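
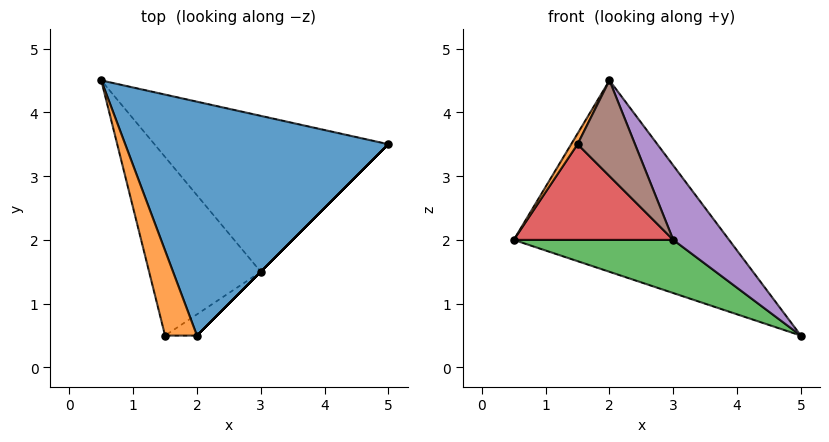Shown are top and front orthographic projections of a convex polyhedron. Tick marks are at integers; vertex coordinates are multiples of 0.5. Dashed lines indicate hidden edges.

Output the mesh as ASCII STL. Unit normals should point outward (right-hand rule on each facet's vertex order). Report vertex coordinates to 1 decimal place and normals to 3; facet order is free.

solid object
 facet normal 0.370 0.588 0.719
  outer loop
   vertex 2.0 0.5 4.5
   vertex 5.0 3.5 0.5
   vertex 0.5 4.5 2.0
  endloop
 endfacet
 facet normal -0.893 -0.056 0.447
  outer loop
   vertex 2.0 0.5 4.5
   vertex 0.5 4.5 2.0
   vertex 1.5 0.5 3.5
  endloop
 endfacet
 facet normal -0.361 -0.301 -0.883
  outer loop
   vertex 3.0 1.5 2.0
   vertex 0.5 4.5 2.0
   vertex 5.0 3.5 0.5
  endloop
 endfacet
 facet normal -0.493 -0.411 -0.767
  outer loop
   vertex 3.0 1.5 2.0
   vertex 1.5 0.5 3.5
   vertex 0.5 4.5 2.0
  endloop
 endfacet
 facet normal 0.707 -0.707 0.000
  outer loop
   vertex 3.0 1.5 2.0
   vertex 5.0 3.5 0.5
   vertex 2.0 0.5 4.5
  endloop
 endfacet
 facet normal 0.398 -0.896 -0.199
  outer loop
   vertex 3.0 1.5 2.0
   vertex 2.0 0.5 4.5
   vertex 1.5 0.5 3.5
  endloop
 endfacet
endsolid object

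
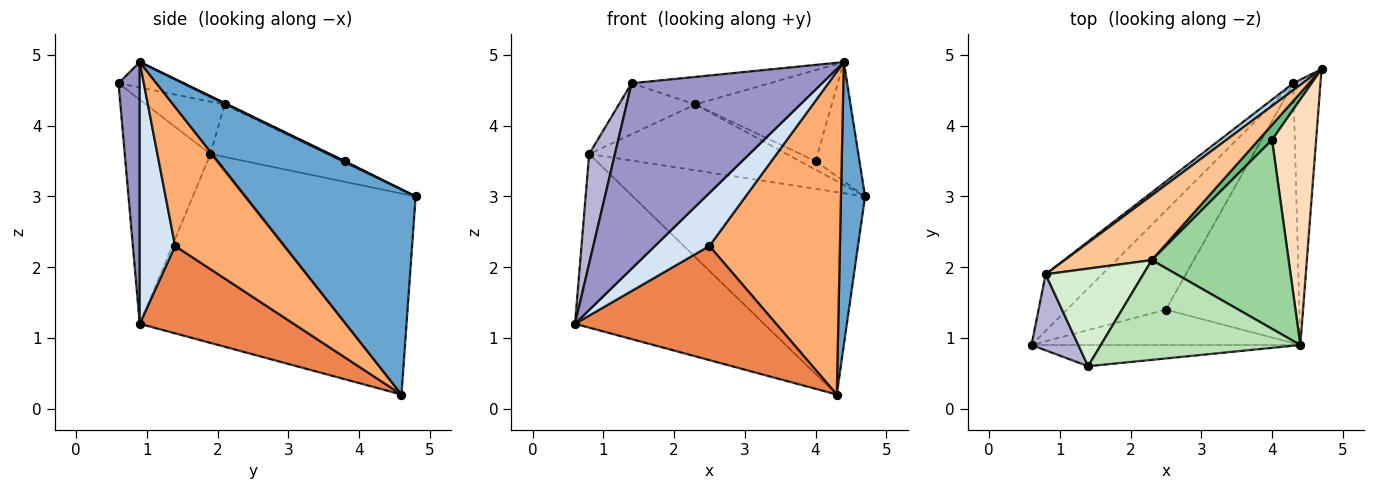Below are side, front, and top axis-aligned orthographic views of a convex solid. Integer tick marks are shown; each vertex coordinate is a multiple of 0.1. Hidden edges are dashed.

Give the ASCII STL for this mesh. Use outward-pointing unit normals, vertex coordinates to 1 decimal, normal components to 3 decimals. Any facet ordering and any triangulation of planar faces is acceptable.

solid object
 facet normal 0.982 -0.139 -0.130
  outer loop
   vertex 4.3 4.6 0.2
   vertex 4.7 4.8 3.0
   vertex 4.4 0.9 4.9
  endloop
 endfacet
 facet normal -0.719 0.661 -0.215
  outer loop
   vertex 0.8 1.9 3.6
   vertex 4.3 4.6 0.2
   vertex 0.6 0.9 1.2
  endloop
 endfacet
 facet normal -0.594 0.804 0.027
  outer loop
   vertex 0.8 1.9 3.6
   vertex 4.7 4.8 3.0
   vertex 4.3 4.6 0.2
  endloop
 endfacet
 facet normal 0.475 -0.732 -0.488
  outer loop
   vertex 2.5 1.4 2.3
   vertex 4.4 0.9 4.9
   vertex 0.6 0.9 1.2
  endloop
 endfacet
 facet normal 0.501 -0.654 -0.567
  outer loop
   vertex 2.5 1.4 2.3
   vertex 0.6 0.9 1.2
   vertex 4.3 4.6 0.2
  endloop
 endfacet
 facet normal 0.547 -0.652 -0.525
  outer loop
   vertex 2.5 1.4 2.3
   vertex 4.3 4.6 0.2
   vertex 4.4 0.9 4.9
  endloop
 endfacet
 facet normal -0.389 0.657 0.646
  outer loop
   vertex 2.3 2.1 4.3
   vertex 4.7 4.8 3.0
   vertex 0.8 1.9 3.6
  endloop
 endfacet
 facet normal 0.019 0.437 0.899
  outer loop
   vertex 4.0 3.8 3.5
   vertex 4.4 0.9 4.9
   vertex 4.7 4.8 3.0
  endloop
 endfacet
 facet normal -0.085 0.493 0.866
  outer loop
   vertex 4.0 3.8 3.5
   vertex 4.7 4.8 3.0
   vertex 2.3 2.1 4.3
  endloop
 endfacet
 facet normal -0.010 0.434 0.901
  outer loop
   vertex 4.0 3.8 3.5
   vertex 2.3 2.1 4.3
   vertex 4.4 0.9 4.9
  endloop
 endfacet
 facet normal -0.122 0.265 0.957
  outer loop
   vertex 1.4 0.6 4.6
   vertex 4.4 0.9 4.9
   vertex 2.3 2.1 4.3
  endloop
 endfacet
 facet normal -0.429 0.418 0.801
  outer loop
   vertex 1.4 0.6 4.6
   vertex 2.3 2.1 4.3
   vertex 0.8 1.9 3.6
  endloop
 endfacet
 facet normal 0.110 -0.987 -0.113
  outer loop
   vertex 1.4 0.6 4.6
   vertex 0.6 0.9 1.2
   vertex 4.4 0.9 4.9
  endloop
 endfacet
 facet normal -0.939 -0.283 0.196
  outer loop
   vertex 1.4 0.6 4.6
   vertex 0.8 1.9 3.6
   vertex 0.6 0.9 1.2
  endloop
 endfacet
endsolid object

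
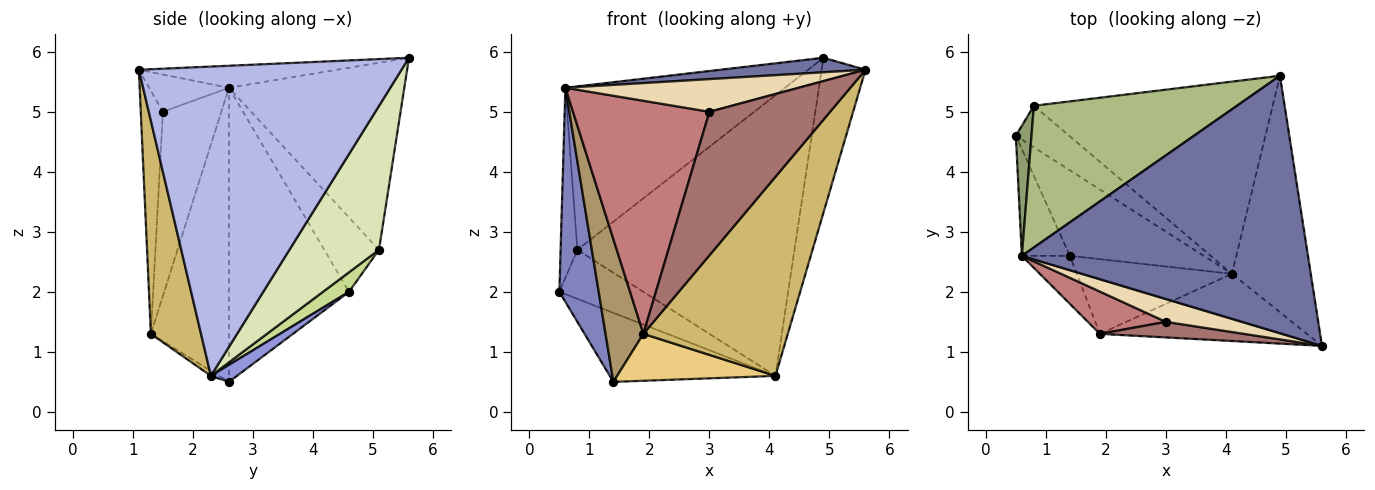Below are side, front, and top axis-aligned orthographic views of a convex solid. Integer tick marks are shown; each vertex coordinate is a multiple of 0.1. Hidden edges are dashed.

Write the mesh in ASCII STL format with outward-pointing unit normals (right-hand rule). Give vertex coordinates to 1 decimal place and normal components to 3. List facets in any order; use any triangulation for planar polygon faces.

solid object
 facet normal -0.077 -0.056 0.995
  outer loop
   vertex 0.6 2.6 5.4
   vertex 5.6 1.1 5.7
   vertex 4.9 5.6 5.9
  endloop
 endfacet
 facet normal -0.939 -0.308 -0.153
  outer loop
   vertex 0.6 2.6 5.4
   vertex 0.5 4.6 2.0
   vertex 1.4 2.6 0.5
  endloop
 endfacet
 facet normal 0.098 0.625 -0.774
  outer loop
   vertex 4.1 2.3 0.6
   vertex 1.4 2.6 0.5
   vertex 0.5 4.6 2.0
  endloop
 endfacet
 facet normal 0.957 0.160 -0.244
  outer loop
   vertex 4.1 2.3 0.6
   vertex 4.9 5.6 5.9
   vertex 5.6 1.1 5.7
  endloop
 endfacet
 facet normal -0.937 0.287 0.197
  outer loop
   vertex 0.8 5.1 2.7
   vertex 0.5 4.6 2.0
   vertex 0.6 2.6 5.4
  endloop
 endfacet
 facet normal -0.517 0.647 0.561
  outer loop
   vertex 0.8 5.1 2.7
   vertex 0.6 2.6 5.4
   vertex 4.9 5.6 5.9
  endloop
 endfacet
 facet normal 0.230 0.743 -0.629
  outer loop
   vertex 0.8 5.1 2.7
   vertex 4.1 2.3 0.6
   vertex 0.5 4.6 2.0
  endloop
 endfacet
 facet normal 0.322 0.781 -0.535
  outer loop
   vertex 0.8 5.1 2.7
   vertex 4.9 5.6 5.9
   vertex 4.1 2.3 0.6
  endloop
 endfacet
 facet normal -0.890 -0.432 -0.145
  outer loop
   vertex 1.9 1.3 1.3
   vertex 0.6 2.6 5.4
   vertex 1.4 2.6 0.5
  endloop
 endfacet
 facet normal 0.312 -0.900 -0.304
  outer loop
   vertex 1.9 1.3 1.3
   vertex 4.1 2.3 0.6
   vertex 5.6 1.1 5.7
  endloop
 endfacet
 facet normal -0.028 -0.532 -0.847
  outer loop
   vertex 1.9 1.3 1.3
   vertex 1.4 2.6 0.5
   vertex 4.1 2.3 0.6
  endloop
 endfacet
 facet normal -0.270 -0.789 0.551
  outer loop
   vertex 3.0 1.5 5.0
   vertex 5.6 1.1 5.7
   vertex 0.6 2.6 5.4
  endloop
 endfacet
 facet normal -0.179 -0.978 0.106
  outer loop
   vertex 3.0 1.5 5.0
   vertex 1.9 1.3 1.3
   vertex 5.6 1.1 5.7
  endloop
 endfacet
 facet normal -0.388 -0.907 0.164
  outer loop
   vertex 3.0 1.5 5.0
   vertex 0.6 2.6 5.4
   vertex 1.9 1.3 1.3
  endloop
 endfacet
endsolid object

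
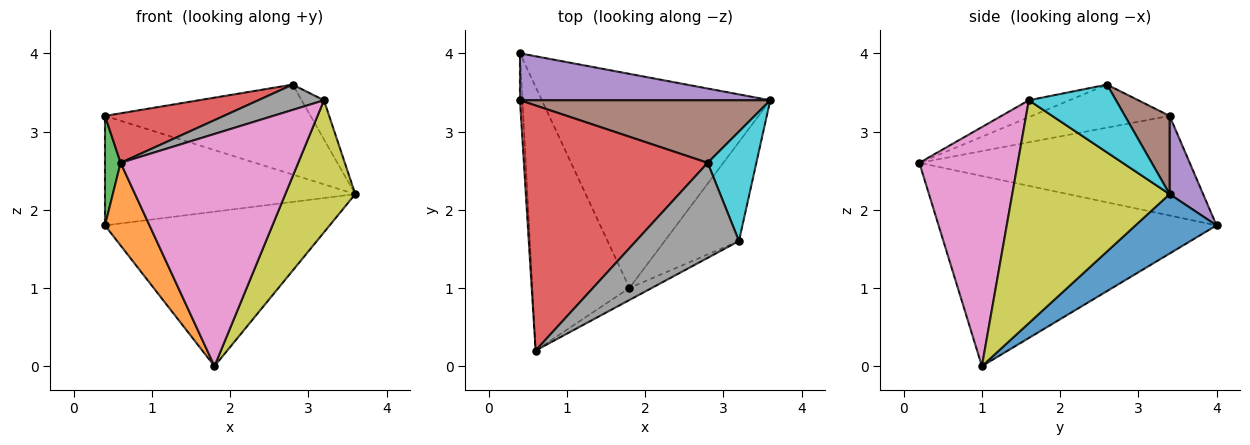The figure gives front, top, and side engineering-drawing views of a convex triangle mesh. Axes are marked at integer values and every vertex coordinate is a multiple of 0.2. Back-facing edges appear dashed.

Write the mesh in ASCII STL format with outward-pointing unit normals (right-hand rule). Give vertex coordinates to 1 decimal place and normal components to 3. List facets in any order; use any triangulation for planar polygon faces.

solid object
 facet normal 0.207 0.572 -0.793
  outer loop
   vertex 1.8 1.0 0.0
   vertex 0.4 4.0 1.8
   vertex 3.6 3.4 2.2
  endloop
 endfacet
 facet normal -0.882 -0.141 -0.450
  outer loop
   vertex 1.8 1.0 0.0
   vertex 0.6 0.2 2.6
   vertex 0.4 4.0 1.8
  endloop
 endfacet
 facet normal -0.998 -0.058 -0.025
  outer loop
   vertex 0.4 3.4 3.2
   vertex 0.4 4.0 1.8
   vertex 0.6 0.2 2.6
  endloop
 endfacet
 facet normal -0.224 -0.193 0.955
  outer loop
   vertex 0.4 3.4 3.2
   vertex 0.6 0.2 2.6
   vertex 2.8 2.6 3.6
  endloop
 endfacet
 facet normal 0.122 0.912 0.391
  outer loop
   vertex 0.4 3.4 3.2
   vertex 3.6 3.4 2.2
   vertex 0.4 4.0 1.8
  endloop
 endfacet
 facet normal 0.176 0.808 0.562
  outer loop
   vertex 0.4 3.4 3.2
   vertex 2.8 2.6 3.6
   vertex 3.6 3.4 2.2
  endloop
 endfacet
 facet normal 0.484 -0.874 -0.045
  outer loop
   vertex 3.2 1.6 3.4
   vertex 0.6 0.2 2.6
   vertex 1.8 1.0 0.0
  endloop
 endfacet
 facet normal -0.157 -0.254 0.954
  outer loop
   vertex 3.2 1.6 3.4
   vertex 2.8 2.6 3.6
   vertex 0.6 0.2 2.6
  endloop
 endfacet
 facet normal 0.874 -0.389 -0.291
  outer loop
   vertex 3.2 1.6 3.4
   vertex 1.8 1.0 0.0
   vertex 3.6 3.4 2.2
  endloop
 endfacet
 facet normal 0.795 0.204 0.571
  outer loop
   vertex 3.2 1.6 3.4
   vertex 3.6 3.4 2.2
   vertex 2.8 2.6 3.6
  endloop
 endfacet
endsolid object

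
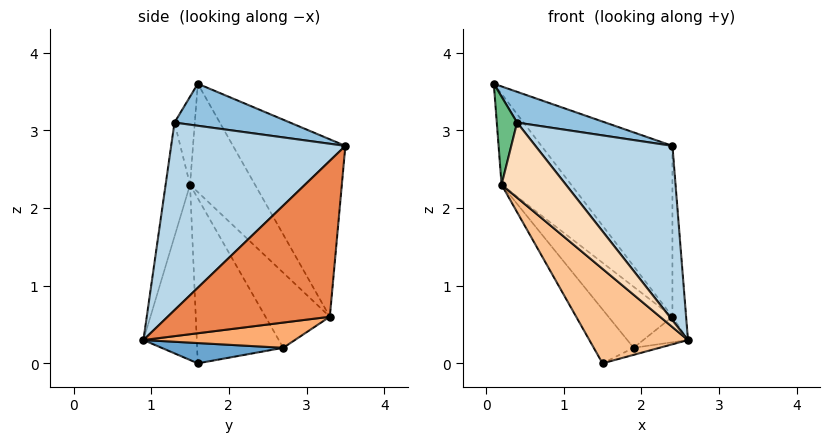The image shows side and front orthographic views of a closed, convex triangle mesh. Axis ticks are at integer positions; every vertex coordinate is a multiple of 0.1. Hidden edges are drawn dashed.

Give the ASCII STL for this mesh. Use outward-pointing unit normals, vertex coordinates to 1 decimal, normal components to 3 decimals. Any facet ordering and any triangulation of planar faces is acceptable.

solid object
 facet normal 0.300 0.064 -0.952
  outer loop
   vertex 1.9 2.7 0.2
   vertex 2.6 0.9 0.3
   vertex 1.5 1.6 0.0
  endloop
 endfacet
 facet normal 0.608 -0.465 0.644
  outer loop
   vertex 0.4 1.3 3.1
   vertex 2.4 3.5 2.8
   vertex 0.1 1.6 3.6
  endloop
 endfacet
 facet normal 0.642 -0.505 0.577
  outer loop
   vertex 0.4 1.3 3.1
   vertex 2.6 0.9 0.3
   vertex 2.4 3.5 2.8
  endloop
 endfacet
 facet normal -0.649 0.757 -0.069
  outer loop
   vertex 2.4 3.3 0.6
   vertex 0.1 1.6 3.6
   vertex 2.4 3.5 2.8
  endloop
 endfacet
 facet normal 0.996 0.084 -0.008
  outer loop
   vertex 2.4 3.3 0.6
   vertex 2.4 3.5 2.8
   vertex 2.6 0.9 0.3
  endloop
 endfacet
 facet normal 0.503 0.148 -0.851
  outer loop
   vertex 2.4 3.3 0.6
   vertex 2.6 0.9 0.3
   vertex 1.9 2.7 0.2
  endloop
 endfacet
 facet normal -0.455 -0.841 -0.294
  outer loop
   vertex 0.2 1.5 2.3
   vertex 1.5 1.6 0.0
   vertex 2.6 0.9 0.3
  endloop
 endfacet
 facet normal -0.351 -0.925 -0.144
  outer loop
   vertex 0.2 1.5 2.3
   vertex 2.6 0.9 0.3
   vertex 0.4 1.3 3.1
  endloop
 endfacet
 facet normal -0.707 -0.707 0.000
  outer loop
   vertex 0.2 1.5 2.3
   vertex 0.4 1.3 3.1
   vertex 0.1 1.6 3.6
  endloop
 endfacet
 facet normal -0.813 0.376 -0.443
  outer loop
   vertex 0.2 1.5 2.3
   vertex 1.9 2.7 0.2
   vertex 1.5 1.6 0.0
  endloop
 endfacet
 facet normal -0.678 0.727 -0.108
  outer loop
   vertex 0.2 1.5 2.3
   vertex 0.1 1.6 3.6
   vertex 2.4 3.3 0.6
  endloop
 endfacet
 facet normal -0.699 0.695 -0.169
  outer loop
   vertex 0.2 1.5 2.3
   vertex 2.4 3.3 0.6
   vertex 1.9 2.7 0.2
  endloop
 endfacet
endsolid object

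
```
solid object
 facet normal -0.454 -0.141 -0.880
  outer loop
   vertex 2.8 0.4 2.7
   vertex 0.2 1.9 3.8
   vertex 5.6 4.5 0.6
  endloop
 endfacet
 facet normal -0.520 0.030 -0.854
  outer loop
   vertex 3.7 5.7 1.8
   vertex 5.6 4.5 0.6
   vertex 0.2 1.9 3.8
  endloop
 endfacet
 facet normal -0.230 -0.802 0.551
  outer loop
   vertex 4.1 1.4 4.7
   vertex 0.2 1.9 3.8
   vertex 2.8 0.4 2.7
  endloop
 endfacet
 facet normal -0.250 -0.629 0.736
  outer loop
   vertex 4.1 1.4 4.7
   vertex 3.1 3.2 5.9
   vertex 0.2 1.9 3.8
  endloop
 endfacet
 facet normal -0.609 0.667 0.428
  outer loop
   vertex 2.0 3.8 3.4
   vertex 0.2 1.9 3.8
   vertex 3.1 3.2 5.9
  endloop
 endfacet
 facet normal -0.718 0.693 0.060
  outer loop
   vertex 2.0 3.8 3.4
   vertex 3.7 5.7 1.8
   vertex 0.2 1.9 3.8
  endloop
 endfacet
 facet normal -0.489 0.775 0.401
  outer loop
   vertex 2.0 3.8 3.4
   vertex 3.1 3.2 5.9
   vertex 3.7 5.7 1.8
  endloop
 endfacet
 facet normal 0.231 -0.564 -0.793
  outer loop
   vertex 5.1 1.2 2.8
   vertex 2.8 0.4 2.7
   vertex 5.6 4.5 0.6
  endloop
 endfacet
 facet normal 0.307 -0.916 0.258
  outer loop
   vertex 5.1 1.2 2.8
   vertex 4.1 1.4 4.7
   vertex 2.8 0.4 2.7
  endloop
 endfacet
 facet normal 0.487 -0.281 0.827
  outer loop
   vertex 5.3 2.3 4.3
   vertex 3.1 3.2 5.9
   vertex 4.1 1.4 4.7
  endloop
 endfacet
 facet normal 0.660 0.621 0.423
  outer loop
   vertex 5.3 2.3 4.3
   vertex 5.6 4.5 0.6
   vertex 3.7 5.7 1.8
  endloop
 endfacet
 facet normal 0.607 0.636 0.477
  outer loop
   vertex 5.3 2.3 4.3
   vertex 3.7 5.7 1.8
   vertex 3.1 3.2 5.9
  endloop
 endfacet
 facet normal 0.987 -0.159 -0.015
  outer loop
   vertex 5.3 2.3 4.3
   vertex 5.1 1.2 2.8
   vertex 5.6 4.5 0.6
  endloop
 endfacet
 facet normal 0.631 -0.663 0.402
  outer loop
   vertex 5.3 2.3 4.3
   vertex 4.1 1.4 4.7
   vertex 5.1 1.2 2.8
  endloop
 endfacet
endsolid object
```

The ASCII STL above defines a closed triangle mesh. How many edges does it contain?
21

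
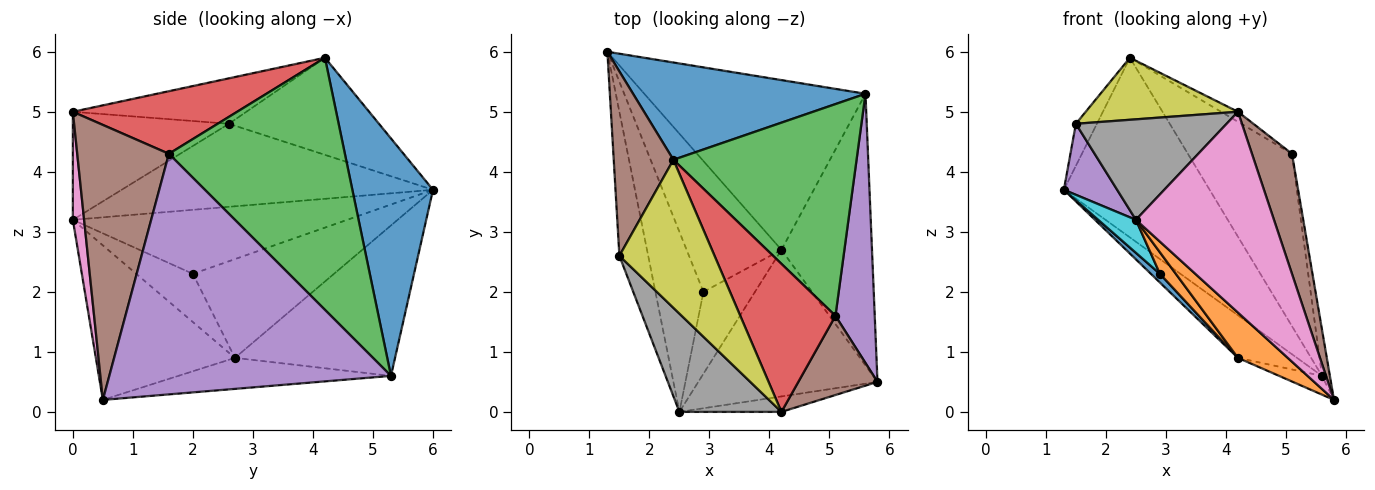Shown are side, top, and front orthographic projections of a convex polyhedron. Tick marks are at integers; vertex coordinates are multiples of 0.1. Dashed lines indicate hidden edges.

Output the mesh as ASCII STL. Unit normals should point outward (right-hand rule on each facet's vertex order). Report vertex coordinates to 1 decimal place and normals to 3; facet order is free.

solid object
 facet normal 0.437 0.791 0.428
  outer loop
   vertex 5.6 5.3 0.6
   vertex 1.3 6.0 3.7
   vertex 2.4 4.2 5.9
  endloop
 endfacet
 facet normal -0.636 -0.228 -0.737
  outer loop
   vertex 4.2 2.7 0.9
   vertex 5.8 0.5 0.2
   vertex 2.5 0.0 3.2
  endloop
 endfacet
 facet normal -0.551 0.203 -0.810
  outer loop
   vertex 4.2 2.7 0.9
   vertex 1.3 6.0 3.7
   vertex 5.6 5.3 0.6
  endloop
 endfacet
 facet normal -0.323 0.065 -0.944
  outer loop
   vertex 4.2 2.7 0.9
   vertex 5.6 5.3 0.6
   vertex 5.8 0.5 0.2
  endloop
 endfacet
 facet normal -0.933 -0.160 -0.324
  outer loop
   vertex 1.5 2.6 4.8
   vertex 1.3 6.0 3.7
   vertex 2.5 0.0 3.2
  endloop
 endfacet
 facet normal -0.846 0.118 0.520
  outer loop
   vertex 1.5 2.6 4.8
   vertex 2.4 4.2 5.9
   vertex 1.3 6.0 3.7
  endloop
 endfacet
 facet normal 0.081 -0.994 -0.077
  outer loop
   vertex 4.2 0.0 5.0
   vertex 2.5 0.0 3.2
   vertex 5.8 0.5 0.2
  endloop
 endfacet
 facet normal -0.595 -0.575 0.562
  outer loop
   vertex 4.2 0.0 5.0
   vertex 1.5 2.6 4.8
   vertex 2.5 0.0 3.2
  endloop
 endfacet
 facet normal -0.403 -0.354 0.844
  outer loop
   vertex 4.2 0.0 5.0
   vertex 2.4 4.2 5.9
   vertex 1.5 2.6 4.8
  endloop
 endfacet
 facet normal -0.795 -0.109 -0.596
  outer loop
   vertex 2.9 2.0 2.3
   vertex 2.5 0.0 3.2
   vertex 1.3 6.0 3.7
  endloop
 endfacet
 facet normal -0.720 -0.046 -0.692
  outer loop
   vertex 2.9 2.0 2.3
   vertex 1.3 6.0 3.7
   vertex 4.2 2.7 0.9
  endloop
 endfacet
 facet normal -0.671 -0.189 -0.717
  outer loop
   vertex 2.9 2.0 2.3
   vertex 4.2 2.7 0.9
   vertex 2.5 0.0 3.2
  endloop
 endfacet
 facet normal 0.730 0.432 0.530
  outer loop
   vertex 5.1 1.6 4.3
   vertex 5.6 5.3 0.6
   vertex 2.4 4.2 5.9
  endloop
 endfacet
 facet normal 0.549 0.056 0.834
  outer loop
   vertex 5.1 1.6 4.3
   vertex 2.4 4.2 5.9
   vertex 4.2 0.0 5.0
  endloop
 endfacet
 facet normal 0.987 0.028 0.161
  outer loop
   vertex 5.1 1.6 4.3
   vertex 5.8 0.5 0.2
   vertex 5.6 5.3 0.6
  endloop
 endfacet
 facet normal 0.886 -0.387 0.255
  outer loop
   vertex 5.1 1.6 4.3
   vertex 4.2 0.0 5.0
   vertex 5.8 0.5 0.2
  endloop
 endfacet
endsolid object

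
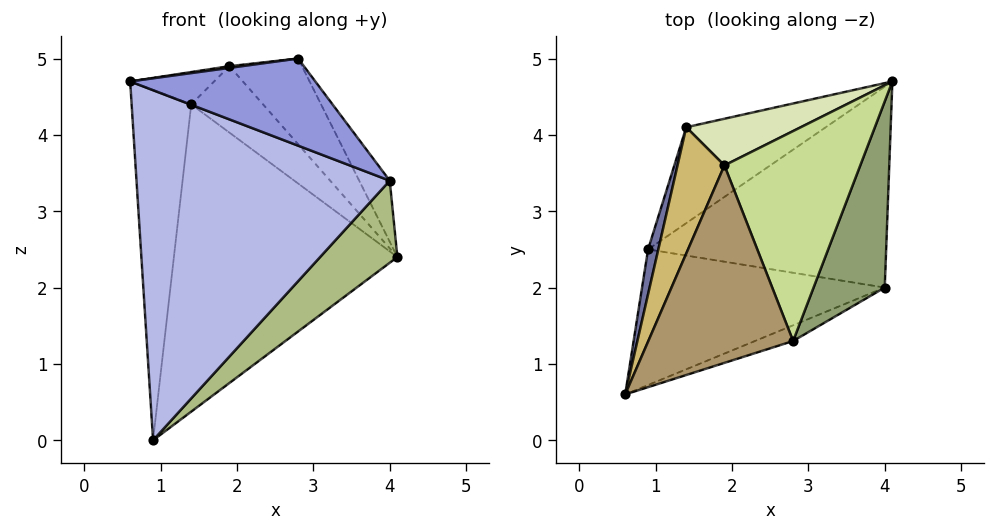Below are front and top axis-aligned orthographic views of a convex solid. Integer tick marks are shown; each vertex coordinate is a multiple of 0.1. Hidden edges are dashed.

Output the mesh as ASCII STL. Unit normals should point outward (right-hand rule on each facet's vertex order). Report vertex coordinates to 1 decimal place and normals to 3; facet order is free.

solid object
 facet normal -0.974 0.225 0.029
  outer loop
   vertex 1.4 4.1 4.4
   vertex 0.9 2.5 0.0
   vertex 0.6 0.6 4.7
  endloop
 endfacet
 facet normal -0.397 0.876 -0.273
  outer loop
   vertex 1.4 4.1 4.4
   vertex 4.1 4.7 2.4
   vertex 0.9 2.5 0.0
  endloop
 endfacet
 facet normal 0.320 -0.932 -0.168
  outer loop
   vertex 4.0 2.0 3.4
   vertex 2.8 1.3 5.0
   vertex 0.6 0.6 4.7
  endloop
 endfacet
 facet normal 0.239 -0.906 -0.351
  outer loop
   vertex 4.0 2.0 3.4
   vertex 0.6 0.6 4.7
   vertex 0.9 2.5 0.0
  endloop
 endfacet
 facet normal 0.735 0.211 0.644
  outer loop
   vertex 4.0 2.0 3.4
   vertex 4.1 4.7 2.4
   vertex 2.8 1.3 5.0
  endloop
 endfacet
 facet normal 0.690 -0.274 -0.670
  outer loop
   vertex 4.0 2.0 3.4
   vertex 0.9 2.5 0.0
   vertex 4.1 4.7 2.4
  endloop
 endfacet
 facet normal 0.653 0.286 0.701
  outer loop
   vertex 1.9 3.6 4.9
   vertex 2.8 1.3 5.0
   vertex 4.1 4.7 2.4
  endloop
 endfacet
 facet normal 0.237 0.795 0.558
  outer loop
   vertex 1.9 3.6 4.9
   vertex 4.1 4.7 2.4
   vertex 1.4 4.1 4.4
  endloop
 endfacet
 facet normal -0.132 -0.009 0.991
  outer loop
   vertex 1.9 3.6 4.9
   vertex 0.6 0.6 4.7
   vertex 2.8 1.3 5.0
  endloop
 endfacet
 facet normal -0.585 0.201 0.786
  outer loop
   vertex 1.9 3.6 4.9
   vertex 1.4 4.1 4.4
   vertex 0.6 0.6 4.7
  endloop
 endfacet
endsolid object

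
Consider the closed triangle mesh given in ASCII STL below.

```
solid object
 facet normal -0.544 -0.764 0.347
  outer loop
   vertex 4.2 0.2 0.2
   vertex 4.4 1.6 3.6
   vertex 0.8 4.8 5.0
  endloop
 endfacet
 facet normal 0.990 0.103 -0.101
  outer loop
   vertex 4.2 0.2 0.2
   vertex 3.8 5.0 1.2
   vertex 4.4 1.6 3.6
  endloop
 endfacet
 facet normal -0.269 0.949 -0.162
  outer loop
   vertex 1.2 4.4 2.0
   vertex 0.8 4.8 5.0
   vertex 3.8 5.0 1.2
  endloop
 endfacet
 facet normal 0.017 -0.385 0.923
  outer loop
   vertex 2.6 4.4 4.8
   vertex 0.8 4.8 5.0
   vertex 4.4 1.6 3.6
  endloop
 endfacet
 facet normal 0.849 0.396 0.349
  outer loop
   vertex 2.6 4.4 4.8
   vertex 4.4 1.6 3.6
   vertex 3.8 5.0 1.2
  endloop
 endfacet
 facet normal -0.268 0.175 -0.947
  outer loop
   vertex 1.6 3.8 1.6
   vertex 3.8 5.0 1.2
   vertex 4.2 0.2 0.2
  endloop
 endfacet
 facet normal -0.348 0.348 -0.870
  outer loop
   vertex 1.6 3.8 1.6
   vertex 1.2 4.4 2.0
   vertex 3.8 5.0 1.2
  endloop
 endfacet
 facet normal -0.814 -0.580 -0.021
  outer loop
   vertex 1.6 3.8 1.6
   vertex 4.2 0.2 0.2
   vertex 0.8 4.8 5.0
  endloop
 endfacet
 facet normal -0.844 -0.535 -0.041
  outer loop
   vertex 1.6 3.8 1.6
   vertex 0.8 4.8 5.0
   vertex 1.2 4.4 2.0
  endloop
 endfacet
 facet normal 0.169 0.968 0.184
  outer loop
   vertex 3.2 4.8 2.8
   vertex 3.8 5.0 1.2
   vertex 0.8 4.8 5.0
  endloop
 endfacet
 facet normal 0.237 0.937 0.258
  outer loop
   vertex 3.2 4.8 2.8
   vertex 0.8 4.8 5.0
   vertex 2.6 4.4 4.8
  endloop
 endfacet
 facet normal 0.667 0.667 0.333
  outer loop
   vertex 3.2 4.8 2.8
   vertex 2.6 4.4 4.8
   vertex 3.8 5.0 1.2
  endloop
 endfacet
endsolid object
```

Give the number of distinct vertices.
8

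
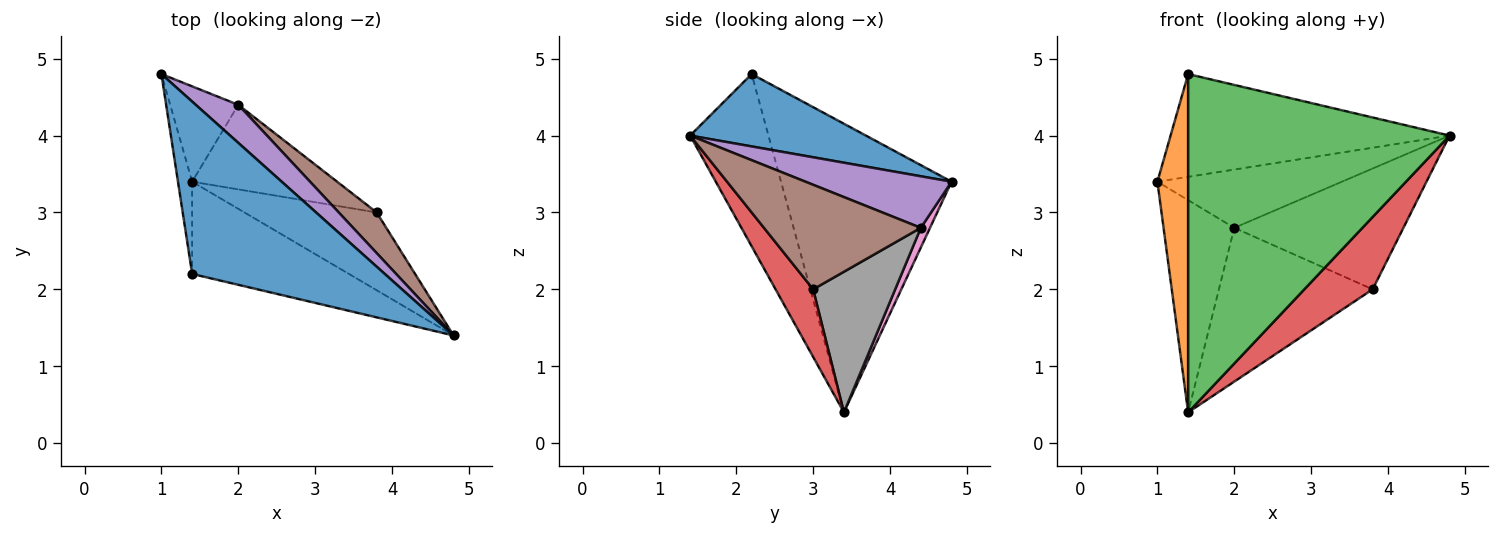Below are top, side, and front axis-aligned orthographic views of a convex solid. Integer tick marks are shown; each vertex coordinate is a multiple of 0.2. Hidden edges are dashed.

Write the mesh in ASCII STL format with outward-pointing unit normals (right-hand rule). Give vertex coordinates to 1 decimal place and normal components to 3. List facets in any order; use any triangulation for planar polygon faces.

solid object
 facet normal 0.307 0.487 0.817
  outer loop
   vertex 1.4 2.2 4.8
   vertex 4.8 1.4 4.0
   vertex 1.0 4.8 3.4
  endloop
 endfacet
 facet normal -0.983 -0.177 -0.048
  outer loop
   vertex 1.4 3.4 0.4
   vertex 1.4 2.2 4.8
   vertex 1.0 4.8 3.4
  endloop
 endfacet
 facet normal -0.278 -0.927 -0.253
  outer loop
   vertex 1.4 3.4 0.4
   vertex 4.8 1.4 4.0
   vertex 1.4 2.2 4.8
  endloop
 endfacet
 facet normal 0.351 -0.638 -0.686
  outer loop
   vertex 3.8 3.0 2.0
   vertex 4.8 1.4 4.0
   vertex 1.4 3.4 0.4
  endloop
 endfacet
 facet normal 0.553 0.698 0.456
  outer loop
   vertex 2.0 4.4 2.8
   vertex 1.0 4.8 3.4
   vertex 4.8 1.4 4.0
  endloop
 endfacet
 facet normal 0.660 0.712 0.239
  outer loop
   vertex 2.0 4.4 2.8
   vertex 4.8 1.4 4.0
   vertex 3.8 3.0 2.0
  endloop
 endfacet
 facet normal 0.118 0.906 -0.407
  outer loop
   vertex 2.0 4.4 2.8
   vertex 1.4 3.4 0.4
   vertex 1.0 4.8 3.4
  endloop
 endfacet
 facet normal 0.423 0.794 -0.437
  outer loop
   vertex 2.0 4.4 2.8
   vertex 3.8 3.0 2.0
   vertex 1.4 3.4 0.4
  endloop
 endfacet
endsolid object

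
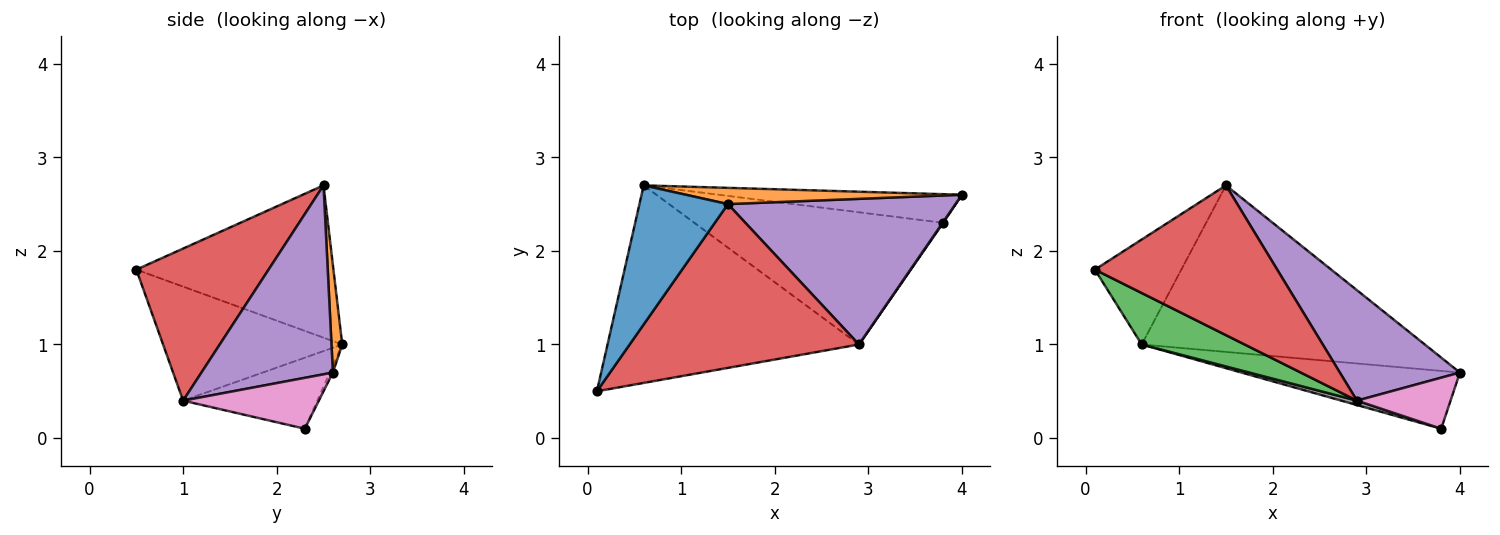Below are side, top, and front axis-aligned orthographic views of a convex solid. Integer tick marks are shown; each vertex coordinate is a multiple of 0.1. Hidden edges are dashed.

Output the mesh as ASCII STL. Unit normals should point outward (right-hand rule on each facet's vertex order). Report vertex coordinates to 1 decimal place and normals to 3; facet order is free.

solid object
 facet normal -0.808 0.355 0.470
  outer loop
   vertex 1.5 2.5 2.7
   vertex 0.6 2.7 1.0
   vertex 0.1 0.5 1.8
  endloop
 endfacet
 facet normal 0.038 0.995 0.097
  outer loop
   vertex 1.5 2.5 2.7
   vertex 4.0 2.6 0.7
   vertex 0.6 2.7 1.0
  endloop
 endfacet
 facet normal -0.402 -0.231 -0.886
  outer loop
   vertex 2.9 1.0 0.4
   vertex 0.1 0.5 1.8
   vertex 0.6 2.7 1.0
  endloop
 endfacet
 facet normal 0.440 -0.606 0.663
  outer loop
   vertex 2.9 1.0 0.4
   vertex 1.5 2.5 2.7
   vertex 0.1 0.5 1.8
  endloop
 endfacet
 facet normal 0.552 -0.504 0.665
  outer loop
   vertex 2.9 1.0 0.4
   vertex 4.0 2.6 0.7
   vertex 1.5 2.5 2.7
  endloop
 endfacet
 facet normal -0.013 0.896 -0.444
  outer loop
   vertex 3.8 2.3 0.1
   vertex 0.6 2.7 1.0
   vertex 4.0 2.6 0.7
  endloop
 endfacet
 facet normal 0.823 -0.568 0.009
  outer loop
   vertex 3.8 2.3 0.1
   vertex 4.0 2.6 0.7
   vertex 2.9 1.0 0.4
  endloop
 endfacet
 facet normal -0.274 -0.032 -0.961
  outer loop
   vertex 3.8 2.3 0.1
   vertex 2.9 1.0 0.4
   vertex 0.6 2.7 1.0
  endloop
 endfacet
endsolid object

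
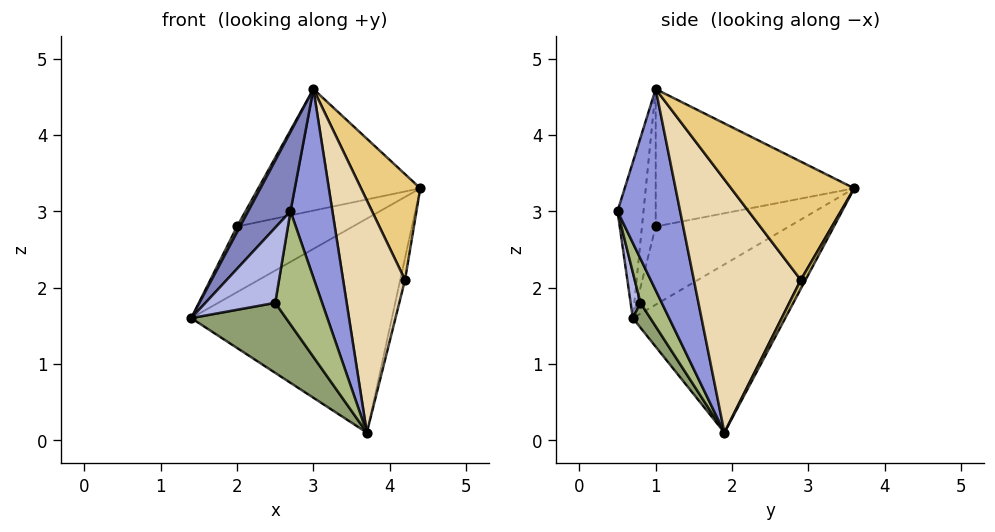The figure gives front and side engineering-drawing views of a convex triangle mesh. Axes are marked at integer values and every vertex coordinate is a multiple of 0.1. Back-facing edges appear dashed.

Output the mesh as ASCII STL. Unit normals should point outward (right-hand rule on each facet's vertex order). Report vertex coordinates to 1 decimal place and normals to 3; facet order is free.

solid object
 facet normal -0.581 0.765 -0.279
  outer loop
   vertex 3.7 1.9 0.1
   vertex 1.4 0.7 1.6
   vertex 4.4 3.6 3.3
  endloop
 endfacet
 facet normal -0.492 -0.801 0.342
  outer loop
   vertex 3.0 1.0 4.6
   vertex 1.4 0.7 1.6
   vertex 2.7 0.5 3.0
  endloop
 endfacet
 facet normal 0.831 -0.556 0.018
  outer loop
   vertex 3.0 1.0 4.6
   vertex 2.7 0.5 3.0
   vertex 3.7 1.9 0.1
  endloop
 endfacet
 facet normal 0.134 -0.956 -0.261
  outer loop
   vertex 2.5 0.8 1.8
   vertex 2.7 0.5 3.0
   vertex 1.4 0.7 1.6
  endloop
 endfacet
 facet normal 0.162 -0.877 -0.453
  outer loop
   vertex 2.5 0.8 1.8
   vertex 1.4 0.7 1.6
   vertex 3.7 1.9 0.1
  endloop
 endfacet
 facet normal 0.397 -0.873 -0.284
  outer loop
   vertex 2.5 0.8 1.8
   vertex 3.7 1.9 0.1
   vertex 2.7 0.5 3.0
  endloop
 endfacet
 facet normal -0.738 0.641 0.209
  outer loop
   vertex 2.0 1.0 2.8
   vertex 4.4 3.6 3.3
   vertex 1.4 0.7 1.6
  endloop
 endfacet
 facet normal -0.858 -0.191 0.477
  outer loop
   vertex 2.0 1.0 2.8
   vertex 1.4 0.7 1.6
   vertex 3.0 1.0 4.6
  endloop
 endfacet
 facet normal -0.712 0.581 0.395
  outer loop
   vertex 2.0 1.0 2.8
   vertex 3.0 1.0 4.6
   vertex 4.4 3.6 3.3
  endloop
 endfacet
 facet normal 0.625 0.625 -0.469
  outer loop
   vertex 4.2 2.9 2.1
   vertex 3.7 1.9 0.1
   vertex 4.4 3.6 3.3
  endloop
 endfacet
 facet normal 0.896 -0.431 0.102
  outer loop
   vertex 4.2 2.9 2.1
   vertex 4.4 3.6 3.3
   vertex 3.0 1.0 4.6
  endloop
 endfacet
 facet normal 0.865 -0.501 0.034
  outer loop
   vertex 4.2 2.9 2.1
   vertex 3.0 1.0 4.6
   vertex 3.7 1.9 0.1
  endloop
 endfacet
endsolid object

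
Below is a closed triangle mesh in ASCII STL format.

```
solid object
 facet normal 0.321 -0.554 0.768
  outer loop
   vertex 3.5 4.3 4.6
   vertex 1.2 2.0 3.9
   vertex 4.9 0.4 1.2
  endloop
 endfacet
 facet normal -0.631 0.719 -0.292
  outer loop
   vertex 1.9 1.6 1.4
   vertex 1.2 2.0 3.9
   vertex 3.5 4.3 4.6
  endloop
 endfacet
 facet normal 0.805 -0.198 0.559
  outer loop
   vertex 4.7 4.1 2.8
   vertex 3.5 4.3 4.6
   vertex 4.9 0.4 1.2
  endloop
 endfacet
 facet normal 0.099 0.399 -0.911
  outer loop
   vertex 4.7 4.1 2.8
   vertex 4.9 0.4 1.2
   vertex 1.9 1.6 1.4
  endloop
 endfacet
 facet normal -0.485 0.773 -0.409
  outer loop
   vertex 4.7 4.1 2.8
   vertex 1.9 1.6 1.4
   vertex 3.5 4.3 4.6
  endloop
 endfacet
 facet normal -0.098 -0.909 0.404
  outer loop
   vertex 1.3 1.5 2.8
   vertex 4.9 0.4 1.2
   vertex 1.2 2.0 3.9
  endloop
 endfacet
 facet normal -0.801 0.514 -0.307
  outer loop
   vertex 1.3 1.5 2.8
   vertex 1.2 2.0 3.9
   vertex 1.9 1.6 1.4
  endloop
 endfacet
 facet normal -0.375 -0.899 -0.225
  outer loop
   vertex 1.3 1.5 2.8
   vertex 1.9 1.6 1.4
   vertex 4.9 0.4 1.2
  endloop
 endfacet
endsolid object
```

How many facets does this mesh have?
8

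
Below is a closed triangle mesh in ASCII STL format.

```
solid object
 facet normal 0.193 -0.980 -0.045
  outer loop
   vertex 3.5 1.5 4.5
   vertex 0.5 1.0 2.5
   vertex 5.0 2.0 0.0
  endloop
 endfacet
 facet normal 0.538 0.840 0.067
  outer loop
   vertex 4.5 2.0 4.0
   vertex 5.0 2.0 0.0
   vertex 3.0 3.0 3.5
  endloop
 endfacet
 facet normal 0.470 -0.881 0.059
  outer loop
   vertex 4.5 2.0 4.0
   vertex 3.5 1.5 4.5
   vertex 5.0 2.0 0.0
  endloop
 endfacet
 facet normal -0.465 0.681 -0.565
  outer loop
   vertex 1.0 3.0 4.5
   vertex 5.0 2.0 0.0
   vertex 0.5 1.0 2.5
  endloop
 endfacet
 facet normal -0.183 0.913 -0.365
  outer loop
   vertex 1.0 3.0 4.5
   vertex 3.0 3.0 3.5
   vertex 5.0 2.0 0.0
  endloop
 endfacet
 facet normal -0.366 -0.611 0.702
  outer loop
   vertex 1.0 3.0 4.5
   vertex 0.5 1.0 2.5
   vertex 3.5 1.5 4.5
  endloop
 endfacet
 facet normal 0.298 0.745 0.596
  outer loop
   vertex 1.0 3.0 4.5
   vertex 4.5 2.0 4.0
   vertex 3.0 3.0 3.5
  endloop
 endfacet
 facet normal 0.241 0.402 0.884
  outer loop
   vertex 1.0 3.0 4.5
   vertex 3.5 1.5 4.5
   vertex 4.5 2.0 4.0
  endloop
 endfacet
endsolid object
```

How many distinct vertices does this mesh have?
6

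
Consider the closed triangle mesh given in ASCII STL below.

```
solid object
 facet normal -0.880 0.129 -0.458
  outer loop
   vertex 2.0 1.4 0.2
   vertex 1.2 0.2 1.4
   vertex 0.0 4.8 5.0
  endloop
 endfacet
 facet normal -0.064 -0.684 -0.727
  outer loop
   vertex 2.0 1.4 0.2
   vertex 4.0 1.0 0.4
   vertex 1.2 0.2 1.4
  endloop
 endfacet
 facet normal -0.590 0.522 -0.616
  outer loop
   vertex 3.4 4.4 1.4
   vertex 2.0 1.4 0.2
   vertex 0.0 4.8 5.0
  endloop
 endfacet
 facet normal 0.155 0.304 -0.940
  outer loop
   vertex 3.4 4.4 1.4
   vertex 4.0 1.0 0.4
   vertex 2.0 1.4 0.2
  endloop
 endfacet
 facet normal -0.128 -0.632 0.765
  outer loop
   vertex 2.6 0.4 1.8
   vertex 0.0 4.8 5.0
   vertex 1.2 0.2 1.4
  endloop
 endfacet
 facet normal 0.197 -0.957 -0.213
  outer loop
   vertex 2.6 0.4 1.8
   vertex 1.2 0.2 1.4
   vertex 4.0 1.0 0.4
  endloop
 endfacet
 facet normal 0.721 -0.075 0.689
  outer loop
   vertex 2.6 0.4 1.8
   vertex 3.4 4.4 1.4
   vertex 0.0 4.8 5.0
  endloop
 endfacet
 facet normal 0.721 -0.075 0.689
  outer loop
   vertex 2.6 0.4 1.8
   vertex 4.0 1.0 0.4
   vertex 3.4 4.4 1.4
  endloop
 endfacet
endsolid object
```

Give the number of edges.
12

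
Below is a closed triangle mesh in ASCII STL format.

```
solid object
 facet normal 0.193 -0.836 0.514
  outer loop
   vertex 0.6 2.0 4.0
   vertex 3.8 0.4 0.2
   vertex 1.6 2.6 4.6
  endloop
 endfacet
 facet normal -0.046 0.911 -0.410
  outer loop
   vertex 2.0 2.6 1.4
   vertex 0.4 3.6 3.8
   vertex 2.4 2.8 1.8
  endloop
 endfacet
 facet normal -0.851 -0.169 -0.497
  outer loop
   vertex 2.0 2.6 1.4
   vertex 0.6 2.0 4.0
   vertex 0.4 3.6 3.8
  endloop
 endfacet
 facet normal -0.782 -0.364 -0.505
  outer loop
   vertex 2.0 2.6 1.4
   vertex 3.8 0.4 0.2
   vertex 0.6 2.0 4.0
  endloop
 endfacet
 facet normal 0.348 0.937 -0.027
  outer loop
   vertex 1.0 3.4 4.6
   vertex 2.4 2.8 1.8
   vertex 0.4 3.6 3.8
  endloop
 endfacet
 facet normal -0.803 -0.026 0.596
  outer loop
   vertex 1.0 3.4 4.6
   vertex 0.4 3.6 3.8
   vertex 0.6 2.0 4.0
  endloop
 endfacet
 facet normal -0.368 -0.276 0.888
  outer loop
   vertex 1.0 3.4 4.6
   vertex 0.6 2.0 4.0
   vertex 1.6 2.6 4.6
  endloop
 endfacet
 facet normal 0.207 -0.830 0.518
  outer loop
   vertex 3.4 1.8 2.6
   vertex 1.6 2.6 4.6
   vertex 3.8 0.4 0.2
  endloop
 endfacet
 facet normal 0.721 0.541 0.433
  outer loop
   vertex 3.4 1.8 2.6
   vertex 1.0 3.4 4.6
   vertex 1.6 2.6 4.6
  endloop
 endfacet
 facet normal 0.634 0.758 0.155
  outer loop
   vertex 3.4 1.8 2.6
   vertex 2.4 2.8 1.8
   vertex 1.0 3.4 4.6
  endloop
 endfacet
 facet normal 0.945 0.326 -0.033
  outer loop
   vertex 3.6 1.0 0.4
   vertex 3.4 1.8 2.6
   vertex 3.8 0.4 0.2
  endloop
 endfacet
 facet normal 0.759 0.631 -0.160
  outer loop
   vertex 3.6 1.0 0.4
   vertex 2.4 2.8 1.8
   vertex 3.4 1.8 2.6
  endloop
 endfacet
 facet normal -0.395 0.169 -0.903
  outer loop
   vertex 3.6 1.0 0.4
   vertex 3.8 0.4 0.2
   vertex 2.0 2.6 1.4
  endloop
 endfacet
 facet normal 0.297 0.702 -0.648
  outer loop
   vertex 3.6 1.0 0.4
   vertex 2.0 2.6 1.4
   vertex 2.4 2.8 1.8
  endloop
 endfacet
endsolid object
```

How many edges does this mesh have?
21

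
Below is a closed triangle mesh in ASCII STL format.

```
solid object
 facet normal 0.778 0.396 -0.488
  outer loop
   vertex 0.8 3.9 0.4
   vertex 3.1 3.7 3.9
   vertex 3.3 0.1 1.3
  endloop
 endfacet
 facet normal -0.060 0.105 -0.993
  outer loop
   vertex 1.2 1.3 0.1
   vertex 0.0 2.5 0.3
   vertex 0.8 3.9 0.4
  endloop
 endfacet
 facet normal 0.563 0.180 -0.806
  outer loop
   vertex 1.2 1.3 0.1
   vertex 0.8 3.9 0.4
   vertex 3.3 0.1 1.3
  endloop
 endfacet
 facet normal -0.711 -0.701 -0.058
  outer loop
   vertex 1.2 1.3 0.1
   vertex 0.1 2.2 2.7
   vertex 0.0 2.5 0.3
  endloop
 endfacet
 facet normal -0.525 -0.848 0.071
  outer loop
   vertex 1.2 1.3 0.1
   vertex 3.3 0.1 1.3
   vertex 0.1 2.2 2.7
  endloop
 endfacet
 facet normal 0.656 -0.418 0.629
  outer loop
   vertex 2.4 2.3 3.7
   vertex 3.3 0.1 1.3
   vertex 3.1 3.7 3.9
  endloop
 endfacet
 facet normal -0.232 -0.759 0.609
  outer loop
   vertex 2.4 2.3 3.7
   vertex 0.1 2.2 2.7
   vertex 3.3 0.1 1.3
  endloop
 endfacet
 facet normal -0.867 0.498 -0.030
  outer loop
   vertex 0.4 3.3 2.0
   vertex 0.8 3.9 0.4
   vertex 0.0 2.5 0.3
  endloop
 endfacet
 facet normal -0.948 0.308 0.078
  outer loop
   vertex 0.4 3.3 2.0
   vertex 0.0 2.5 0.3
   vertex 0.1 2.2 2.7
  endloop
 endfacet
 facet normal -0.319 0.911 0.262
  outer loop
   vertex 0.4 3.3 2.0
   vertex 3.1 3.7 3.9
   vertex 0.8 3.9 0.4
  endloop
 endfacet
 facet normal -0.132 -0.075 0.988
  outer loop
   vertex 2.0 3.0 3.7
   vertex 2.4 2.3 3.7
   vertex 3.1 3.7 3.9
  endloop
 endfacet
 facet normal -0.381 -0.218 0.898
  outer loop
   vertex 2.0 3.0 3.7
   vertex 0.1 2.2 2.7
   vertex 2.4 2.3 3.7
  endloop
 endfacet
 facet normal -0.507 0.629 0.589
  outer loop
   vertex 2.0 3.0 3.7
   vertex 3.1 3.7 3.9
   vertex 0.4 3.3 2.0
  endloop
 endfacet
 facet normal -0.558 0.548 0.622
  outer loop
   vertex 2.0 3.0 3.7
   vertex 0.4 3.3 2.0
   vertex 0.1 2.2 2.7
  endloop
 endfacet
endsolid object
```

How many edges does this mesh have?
21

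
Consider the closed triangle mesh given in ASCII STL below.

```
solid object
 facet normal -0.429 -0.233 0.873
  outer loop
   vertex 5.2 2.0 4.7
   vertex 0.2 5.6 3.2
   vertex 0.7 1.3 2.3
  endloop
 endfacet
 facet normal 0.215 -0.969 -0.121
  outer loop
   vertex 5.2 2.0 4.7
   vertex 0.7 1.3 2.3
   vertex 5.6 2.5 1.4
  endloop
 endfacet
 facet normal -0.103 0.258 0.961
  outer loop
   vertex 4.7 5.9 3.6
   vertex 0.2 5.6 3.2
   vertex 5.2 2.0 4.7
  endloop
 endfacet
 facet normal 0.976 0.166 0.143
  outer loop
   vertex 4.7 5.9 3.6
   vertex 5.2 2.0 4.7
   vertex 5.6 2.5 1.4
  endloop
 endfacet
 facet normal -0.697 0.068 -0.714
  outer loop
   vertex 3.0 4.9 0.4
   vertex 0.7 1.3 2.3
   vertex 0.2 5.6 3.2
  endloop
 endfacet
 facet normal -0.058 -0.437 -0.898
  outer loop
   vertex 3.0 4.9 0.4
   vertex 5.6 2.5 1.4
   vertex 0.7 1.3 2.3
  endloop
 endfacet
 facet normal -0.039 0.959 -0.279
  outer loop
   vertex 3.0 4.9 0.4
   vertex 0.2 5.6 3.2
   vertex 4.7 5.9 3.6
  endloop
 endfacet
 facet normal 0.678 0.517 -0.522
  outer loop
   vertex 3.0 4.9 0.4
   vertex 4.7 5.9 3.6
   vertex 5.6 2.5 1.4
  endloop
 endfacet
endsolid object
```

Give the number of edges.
12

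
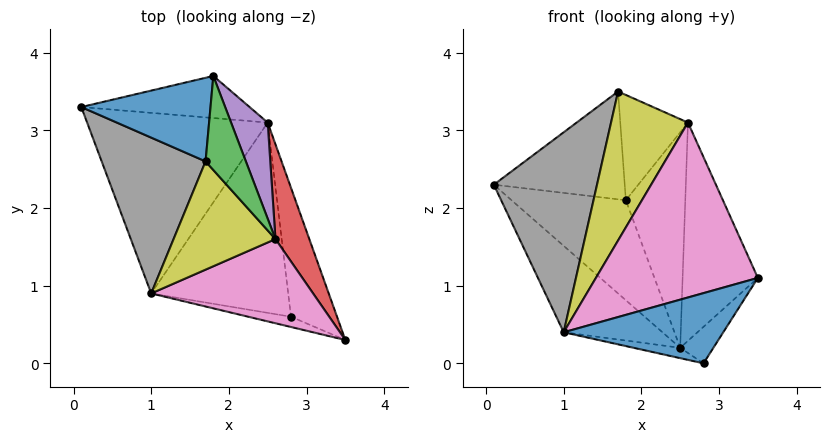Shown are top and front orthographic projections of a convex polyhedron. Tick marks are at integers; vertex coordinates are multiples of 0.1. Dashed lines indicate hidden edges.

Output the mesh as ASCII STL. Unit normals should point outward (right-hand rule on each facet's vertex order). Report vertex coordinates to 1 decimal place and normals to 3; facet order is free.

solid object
 facet normal -0.113 0.785 0.609
  outer loop
   vertex 1.7 2.6 3.5
   vertex 1.8 3.7 2.1
   vertex 0.1 3.3 2.3
  endloop
 endfacet
 facet normal -0.254 0.892 -0.375
  outer loop
   vertex 2.5 3.1 0.2
   vertex 0.1 3.3 2.3
   vertex 1.8 3.7 2.1
  endloop
 endfacet
 facet normal 0.747 0.496 0.443
  outer loop
   vertex 2.6 1.6 3.1
   vertex 1.8 3.7 2.1
   vertex 1.7 2.6 3.5
  endloop
 endfacet
 facet normal 0.911 0.378 0.164
  outer loop
   vertex 2.6 1.6 3.1
   vertex 3.5 0.3 1.1
   vertex 2.5 3.1 0.2
  endloop
 endfacet
 facet normal 0.884 0.427 0.191
  outer loop
   vertex 2.6 1.6 3.1
   vertex 2.5 3.1 0.2
   vertex 1.8 3.7 2.1
  endloop
 endfacet
 facet normal -0.602 0.345 -0.720
  outer loop
   vertex 1.0 0.9 0.4
   vertex 0.1 3.3 2.3
   vertex 2.5 3.1 0.2
  endloop
 endfacet
 facet normal -0.320 -0.854 0.411
  outer loop
   vertex 1.0 0.9 0.4
   vertex 3.5 0.3 1.1
   vertex 2.6 1.6 3.1
  endloop
 endfacet
 facet normal -0.628 -0.614 0.479
  outer loop
   vertex 1.0 0.9 0.4
   vertex 1.7 2.6 3.5
   vertex 0.1 3.3 2.3
  endloop
 endfacet
 facet normal -0.538 -0.682 0.496
  outer loop
   vertex 1.0 0.9 0.4
   vertex 2.6 1.6 3.1
   vertex 1.7 2.6 3.5
  endloop
 endfacet
 facet normal 0.852 0.143 -0.503
  outer loop
   vertex 2.8 0.6 0.0
   vertex 2.5 3.1 0.2
   vertex 3.5 0.3 1.1
  endloop
 endfacet
 facet normal -0.193 -0.971 -0.142
  outer loop
   vertex 2.8 0.6 0.0
   vertex 3.5 0.3 1.1
   vertex 1.0 0.9 0.4
  endloop
 endfacet
 facet normal -0.208 0.053 -0.977
  outer loop
   vertex 2.8 0.6 0.0
   vertex 1.0 0.9 0.4
   vertex 2.5 3.1 0.2
  endloop
 endfacet
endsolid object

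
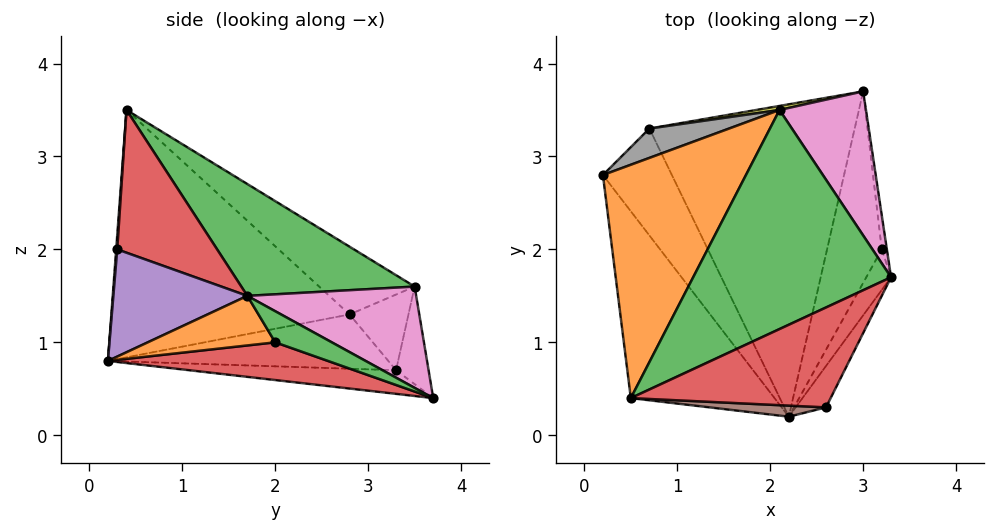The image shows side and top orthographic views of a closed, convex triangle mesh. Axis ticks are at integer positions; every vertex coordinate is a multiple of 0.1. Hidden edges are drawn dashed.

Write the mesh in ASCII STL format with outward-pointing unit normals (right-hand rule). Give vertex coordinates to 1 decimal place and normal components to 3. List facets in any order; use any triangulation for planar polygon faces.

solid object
 facet normal -0.752 -0.494 -0.437
  outer loop
   vertex 2.2 0.2 0.8
   vertex 0.5 0.4 3.5
   vertex 0.2 2.8 1.3
  endloop
 endfacet
 facet normal -0.338 0.613 0.714
  outer loop
   vertex 2.1 3.5 1.6
   vertex 0.2 2.8 1.3
   vertex 0.5 0.4 3.5
  endloop
 endfacet
 facet normal 0.474 0.269 0.838
  outer loop
   vertex 2.1 3.5 1.6
   vertex 0.5 0.4 3.5
   vertex 3.3 1.7 1.5
  endloop
 endfacet
 facet normal 0.581 0.000 0.814
  outer loop
   vertex 2.6 0.3 2.0
   vertex 3.3 1.7 1.5
   vertex 0.5 0.4 3.5
  endloop
 endfacet
 facet normal 0.833 -0.501 -0.236
  outer loop
   vertex 2.6 0.3 2.0
   vertex 2.2 0.2 0.8
   vertex 3.3 1.7 1.5
  endloop
 endfacet
 facet normal 0.010 -0.997 0.080
  outer loop
   vertex 2.6 0.3 2.0
   vertex 0.5 0.4 3.5
   vertex 2.2 0.2 0.8
  endloop
 endfacet
 facet normal 0.688 0.426 0.587
  outer loop
   vertex 3.0 3.7 0.4
   vertex 2.1 3.5 1.6
   vertex 3.3 1.7 1.5
  endloop
 endfacet
 facet normal -0.372 0.842 0.391
  outer loop
   vertex 0.7 3.3 0.7
   vertex 0.2 2.8 1.3
   vertex 2.1 3.5 1.6
  endloop
 endfacet
 facet normal -0.166 0.985 0.040
  outer loop
   vertex 0.7 3.3 0.7
   vertex 2.1 3.5 1.6
   vertex 3.0 3.7 0.4
  endloop
 endfacet
 facet normal -0.588 -0.309 -0.747
  outer loop
   vertex 0.7 3.3 0.7
   vertex 2.2 0.2 0.8
   vertex 0.2 2.8 1.3
  endloop
 endfacet
 facet normal -0.114 -0.087 -0.990
  outer loop
   vertex 0.7 3.3 0.7
   vertex 3.0 3.7 0.4
   vertex 2.2 0.2 0.8
  endloop
 endfacet
 facet normal 0.816 -0.408 -0.408
  outer loop
   vertex 3.2 2.0 1.0
   vertex 3.3 1.7 1.5
   vertex 2.2 0.2 0.8
  endloop
 endfacet
 facet normal 0.985 0.059 -0.162
  outer loop
   vertex 3.2 2.0 1.0
   vertex 3.0 3.7 0.4
   vertex 3.3 1.7 1.5
  endloop
 endfacet
 facet normal 0.554 -0.218 -0.803
  outer loop
   vertex 3.2 2.0 1.0
   vertex 2.2 0.2 0.8
   vertex 3.0 3.7 0.4
  endloop
 endfacet
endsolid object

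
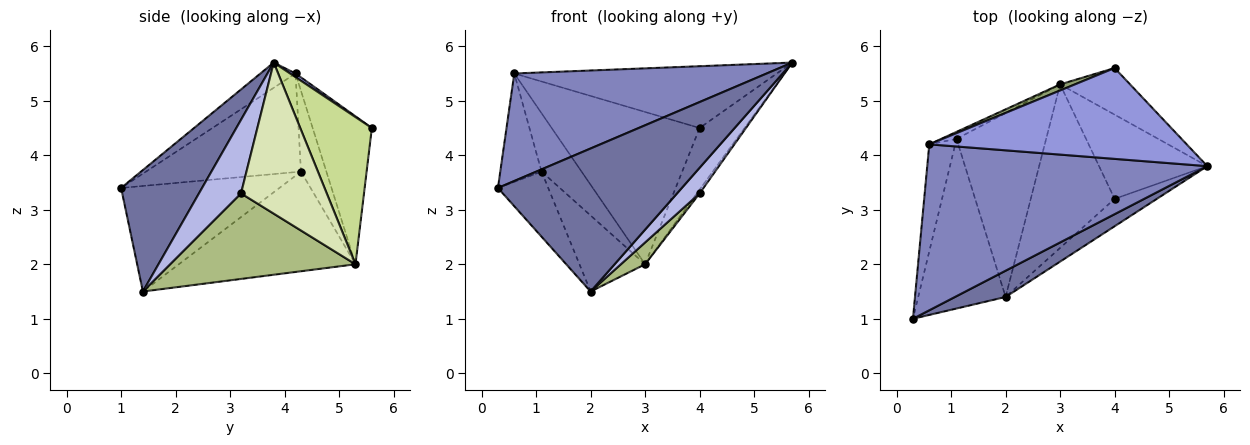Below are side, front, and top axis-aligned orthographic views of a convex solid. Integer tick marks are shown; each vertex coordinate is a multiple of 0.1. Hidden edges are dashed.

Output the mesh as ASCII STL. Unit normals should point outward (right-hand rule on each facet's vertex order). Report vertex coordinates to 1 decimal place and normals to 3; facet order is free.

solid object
 facet normal 0.397 -0.903 0.166
  outer loop
   vertex 2.0 1.4 1.5
   vertex 5.7 3.8 5.7
   vertex 0.3 1.0 3.4
  endloop
 endfacet
 facet normal -0.075 -0.542 0.837
  outer loop
   vertex 0.6 4.2 5.5
   vertex 0.3 1.0 3.4
   vertex 5.7 3.8 5.7
  endloop
 endfacet
 facet normal 0.012 0.562 0.827
  outer loop
   vertex 0.6 4.2 5.5
   vertex 5.7 3.8 5.7
   vertex 4.0 5.6 4.5
  endloop
 endfacet
 facet normal 0.786 -0.422 -0.451
  outer loop
   vertex 4.0 3.2 3.3
   vertex 5.7 3.8 5.7
   vertex 2.0 1.4 1.5
  endloop
 endfacet
 facet normal -0.371 0.928 0.037
  outer loop
   vertex 3.0 5.3 2.0
   vertex 0.6 4.2 5.5
   vertex 4.0 5.6 4.5
  endloop
 endfacet
 facet normal 0.711 -0.093 -0.697
  outer loop
   vertex 3.0 5.3 2.0
   vertex 4.0 3.2 3.3
   vertex 2.0 1.4 1.5
  endloop
 endfacet
 facet normal 0.786 0.493 -0.373
  outer loop
   vertex 3.0 5.3 2.0
   vertex 4.0 5.6 4.5
   vertex 5.7 3.8 5.7
  endloop
 endfacet
 facet normal 0.813 0.027 -0.582
  outer loop
   vertex 3.0 5.3 2.0
   vertex 5.7 3.8 5.7
   vertex 4.0 3.2 3.3
  endloop
 endfacet
 facet normal -0.748 0.238 -0.619
  outer loop
   vertex 1.1 4.3 3.7
   vertex 2.0 1.4 1.5
   vertex 0.3 1.0 3.4
  endloop
 endfacet
 facet normal -0.717 0.266 -0.644
  outer loop
   vertex 1.1 4.3 3.7
   vertex 3.0 5.3 2.0
   vertex 2.0 1.4 1.5
  endloop
 endfacet
 facet normal -0.937 0.249 -0.246
  outer loop
   vertex 1.1 4.3 3.7
   vertex 0.3 1.0 3.4
   vertex 0.6 4.2 5.5
  endloop
 endfacet
 facet normal -0.533 0.840 -0.101
  outer loop
   vertex 1.1 4.3 3.7
   vertex 0.6 4.2 5.5
   vertex 3.0 5.3 2.0
  endloop
 endfacet
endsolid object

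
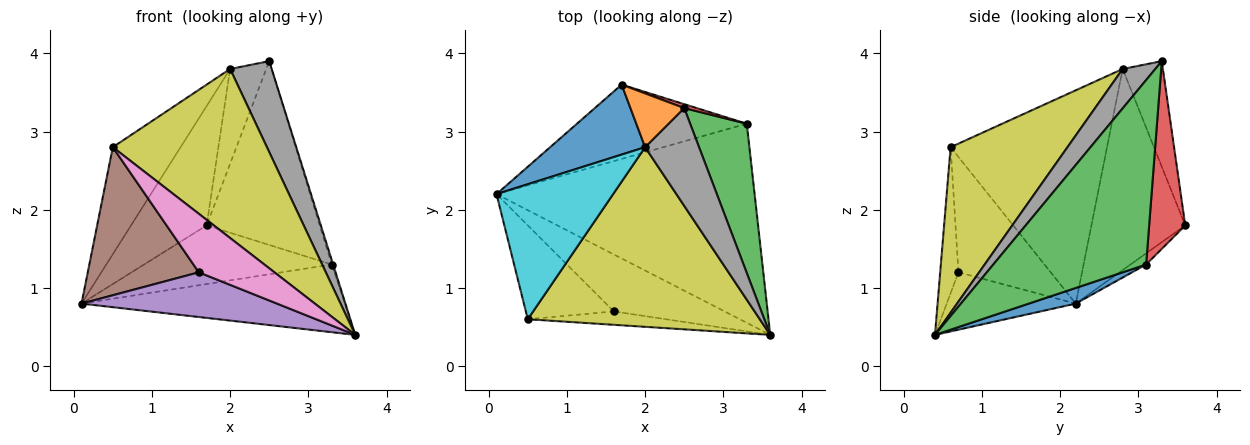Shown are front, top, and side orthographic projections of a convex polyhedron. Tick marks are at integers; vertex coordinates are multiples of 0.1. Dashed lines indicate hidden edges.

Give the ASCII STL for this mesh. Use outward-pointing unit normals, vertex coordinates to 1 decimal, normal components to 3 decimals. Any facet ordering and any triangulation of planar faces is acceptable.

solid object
 facet normal 0.057 0.321 -0.945
  outer loop
   vertex 3.3 3.1 1.3
   vertex 3.6 0.4 0.4
   vertex 0.1 2.2 0.8
  endloop
 endfacet
 facet normal -0.052 0.619 -0.784
  outer loop
   vertex 3.3 3.1 1.3
   vertex 0.1 2.2 0.8
   vertex 1.7 3.6 1.8
  endloop
 endfacet
 facet normal 0.956 0.008 0.293
  outer loop
   vertex 3.3 3.1 1.3
   vertex 2.5 3.3 3.9
   vertex 3.6 0.4 0.4
  endloop
 endfacet
 facet normal 0.304 0.952 0.020
  outer loop
   vertex 3.3 3.1 1.3
   vertex 1.7 3.6 1.8
   vertex 2.5 3.3 3.9
  endloop
 endfacet
 facet normal -0.377 -0.572 -0.729
  outer loop
   vertex 1.6 0.7 1.2
   vertex 0.1 2.2 0.8
   vertex 3.6 0.4 0.4
  endloop
 endfacet
 facet normal -0.574 -0.691 -0.438
  outer loop
   vertex 1.6 0.7 1.2
   vertex 0.5 0.6 2.8
   vertex 0.1 2.2 0.8
  endloop
 endfacet
 facet normal -0.229 -0.949 -0.217
  outer loop
   vertex 1.6 0.7 1.2
   vertex 3.6 0.4 0.4
   vertex 0.5 0.6 2.8
  endloop
 endfacet
 facet normal 0.471 -0.601 0.646
  outer loop
   vertex 2.0 2.8 3.8
   vertex 3.6 0.4 0.4
   vertex 2.5 3.3 3.9
  endloop
 endfacet
 facet normal 0.461 -0.608 0.646
  outer loop
   vertex 2.0 2.8 3.8
   vertex 0.5 0.6 2.8
   vertex 3.6 0.4 0.4
  endloop
 endfacet
 facet normal -0.820 0.355 0.448
  outer loop
   vertex 2.0 2.8 3.8
   vertex 0.1 2.2 0.8
   vertex 0.5 0.6 2.8
  endloop
 endfacet
 facet normal -0.731 0.589 0.345
  outer loop
   vertex 2.0 2.8 3.8
   vertex 1.7 3.6 1.8
   vertex 0.1 2.2 0.8
  endloop
 endfacet
 facet normal -0.696 0.625 0.354
  outer loop
   vertex 2.0 2.8 3.8
   vertex 2.5 3.3 3.9
   vertex 1.7 3.6 1.8
  endloop
 endfacet
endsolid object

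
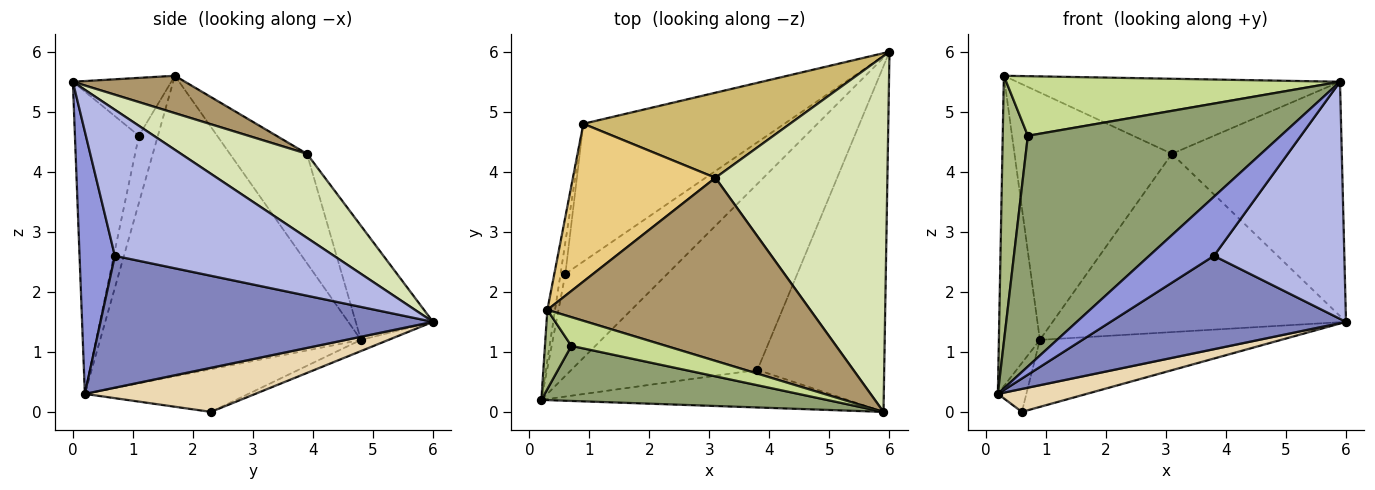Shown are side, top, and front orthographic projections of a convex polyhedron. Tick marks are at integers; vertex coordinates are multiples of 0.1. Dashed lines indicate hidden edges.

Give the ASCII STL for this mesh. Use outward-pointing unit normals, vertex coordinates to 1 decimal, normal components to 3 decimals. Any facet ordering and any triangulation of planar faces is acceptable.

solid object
 facet normal -0.988 0.155 -0.025
  outer loop
   vertex 0.9 4.8 1.2
   vertex 0.2 0.2 0.3
   vertex 0.3 1.7 5.6
  endloop
 endfacet
 facet normal 0.535 -0.379 -0.755
  outer loop
   vertex 3.8 0.7 2.6
   vertex 0.2 0.2 0.3
   vertex 6.0 6.0 1.5
  endloop
 endfacet
 facet normal 0.418 -0.766 -0.488
  outer loop
   vertex 3.8 0.7 2.6
   vertex 5.9 0.0 5.5
   vertex 0.2 0.2 0.3
  endloop
 endfacet
 facet normal 0.689 -0.410 -0.598
  outer loop
   vertex 3.8 0.7 2.6
   vertex 6.0 6.0 1.5
   vertex 5.9 0.0 5.5
  endloop
 endfacet
 facet normal -0.239 -0.945 0.225
  outer loop
   vertex 0.7 1.1 4.6
   vertex 0.2 0.2 0.3
   vertex 5.9 0.0 5.5
  endloop
 endfacet
 facet normal -0.587 -0.776 0.231
  outer loop
   vertex 0.7 1.1 4.6
   vertex 0.3 1.7 5.6
   vertex 0.2 0.2 0.3
  endloop
 endfacet
 facet normal -0.257 -0.871 0.420
  outer loop
   vertex 0.7 1.1 4.6
   vertex 5.9 0.0 5.5
   vertex 0.3 1.7 5.6
  endloop
 endfacet
 facet normal 0.378 0.509 0.773
  outer loop
   vertex 3.1 3.9 4.3
   vertex 5.9 0.0 5.5
   vertex 6.0 6.0 1.5
  endloop
 endfacet
 facet normal 0.131 0.376 0.917
  outer loop
   vertex 3.1 3.9 4.3
   vertex 0.3 1.7 5.6
   vertex 5.9 0.0 5.5
  endloop
 endfacet
 facet normal -0.231 0.878 0.419
  outer loop
   vertex 3.1 3.9 4.3
   vertex 6.0 6.0 1.5
   vertex 0.9 4.8 1.2
  endloop
 endfacet
 facet normal -0.382 0.779 0.497
  outer loop
   vertex 3.1 3.9 4.3
   vertex 0.9 4.8 1.2
   vertex 0.3 1.7 5.6
  endloop
 endfacet
 facet normal 0.388 -0.202 -0.899
  outer loop
   vertex 0.6 2.3 0.0
   vertex 6.0 6.0 1.5
   vertex 0.2 0.2 0.3
  endloop
 endfacet
 facet normal -0.979 0.171 -0.111
  outer loop
   vertex 0.6 2.3 0.0
   vertex 0.2 0.2 0.3
   vertex 0.9 4.8 1.2
  endloop
 endfacet
 facet normal -0.050 0.437 -0.898
  outer loop
   vertex 0.6 2.3 0.0
   vertex 0.9 4.8 1.2
   vertex 6.0 6.0 1.5
  endloop
 endfacet
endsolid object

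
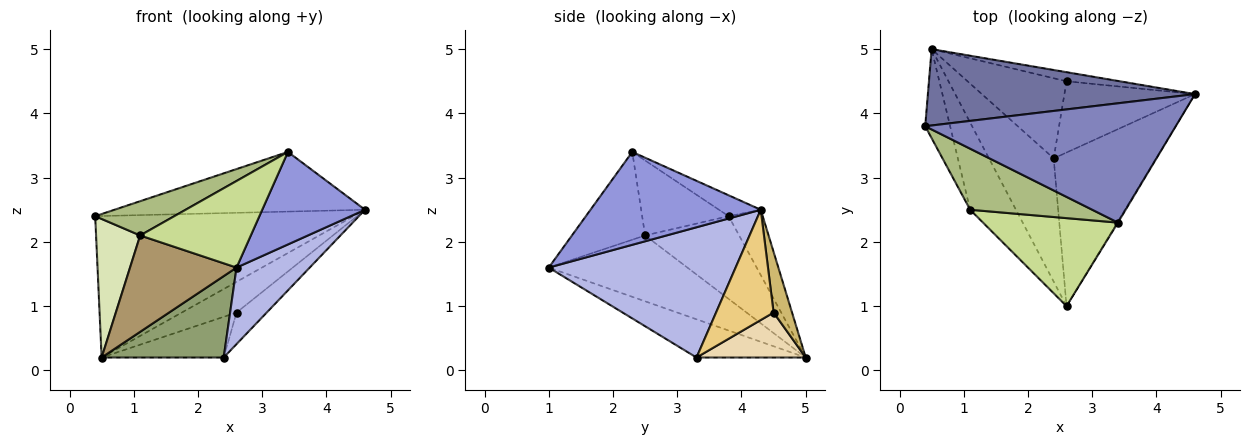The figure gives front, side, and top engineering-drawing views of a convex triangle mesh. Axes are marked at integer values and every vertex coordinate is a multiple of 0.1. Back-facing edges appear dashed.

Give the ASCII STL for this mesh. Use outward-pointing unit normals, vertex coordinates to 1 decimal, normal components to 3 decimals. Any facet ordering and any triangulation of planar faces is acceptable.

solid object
 facet normal -0.115 0.874 0.472
  outer loop
   vertex 0.5 5.0 0.2
   vertex 0.4 3.8 2.4
   vertex 4.6 4.3 2.5
  endloop
 endfacet
 facet normal -0.074 0.446 0.892
  outer loop
   vertex 3.4 2.3 3.4
   vertex 4.6 4.3 2.5
   vertex 0.4 3.8 2.4
  endloop
 endfacet
 facet normal 0.856 -0.517 -0.007
  outer loop
   vertex 3.4 2.3 3.4
   vertex 2.6 1.0 1.6
   vertex 4.6 4.3 2.5
  endloop
 endfacet
 facet normal 0.751 -0.294 -0.591
  outer loop
   vertex 2.4 3.3 0.2
   vertex 4.6 4.3 2.5
   vertex 2.6 1.0 1.6
  endloop
 endfacet
 facet normal -0.442 -0.494 -0.749
  outer loop
   vertex 2.4 3.3 0.2
   vertex 2.6 1.0 1.6
   vertex 0.5 5.0 0.2
  endloop
 endfacet
 facet normal -0.472 -0.432 0.769
  outer loop
   vertex 1.1 2.5 2.1
   vertex 3.4 2.3 3.4
   vertex 0.4 3.8 2.4
  endloop
 endfacet
 facet normal -0.421 -0.636 0.647
  outer loop
   vertex 1.1 2.5 2.1
   vertex 2.6 1.0 1.6
   vertex 3.4 2.3 3.4
  endloop
 endfacet
 facet normal -0.873 -0.410 -0.263
  outer loop
   vertex 1.1 2.5 2.1
   vertex 0.4 3.8 2.4
   vertex 0.5 5.0 0.2
  endloop
 endfacet
 facet normal -0.694 -0.534 -0.483
  outer loop
   vertex 1.1 2.5 2.1
   vertex 0.5 5.0 0.2
   vertex 2.6 1.0 1.6
  endloop
 endfacet
 facet normal 0.307 0.913 -0.270
  outer loop
   vertex 2.6 4.5 0.9
   vertex 0.5 5.0 0.2
   vertex 4.6 4.3 2.5
  endloop
 endfacet
 facet normal 0.611 0.320 -0.724
  outer loop
   vertex 2.6 4.5 0.9
   vertex 4.6 4.3 2.5
   vertex 2.4 3.3 0.2
  endloop
 endfacet
 facet normal 0.375 0.420 -0.826
  outer loop
   vertex 2.6 4.5 0.9
   vertex 2.4 3.3 0.2
   vertex 0.5 5.0 0.2
  endloop
 endfacet
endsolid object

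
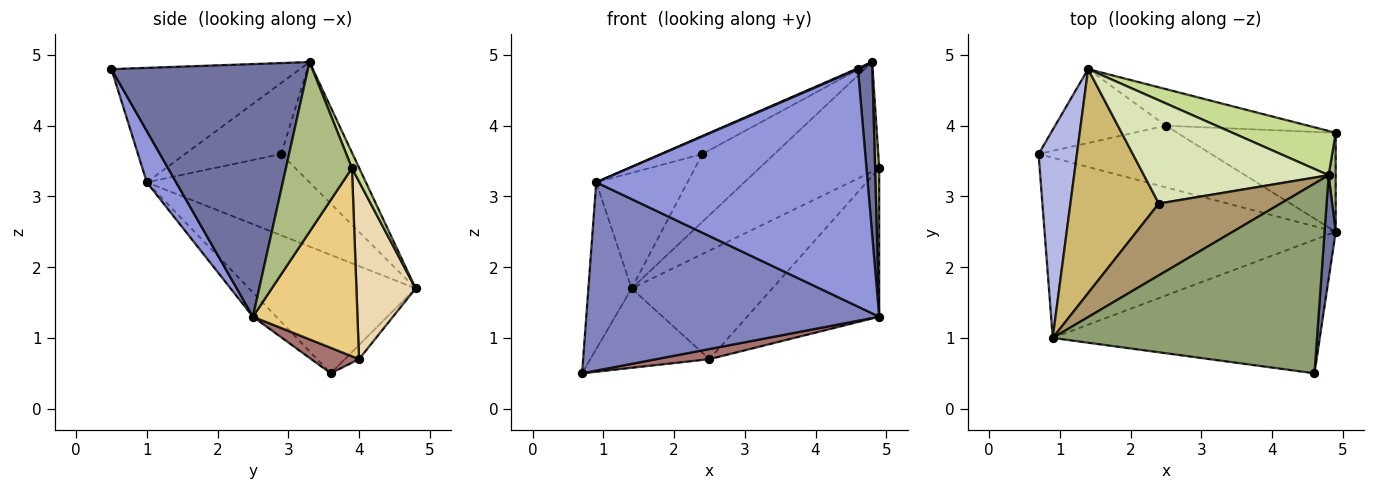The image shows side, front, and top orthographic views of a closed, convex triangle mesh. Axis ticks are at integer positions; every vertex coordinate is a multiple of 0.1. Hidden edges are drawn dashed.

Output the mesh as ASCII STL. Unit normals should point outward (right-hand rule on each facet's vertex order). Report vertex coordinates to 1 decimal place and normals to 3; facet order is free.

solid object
 facet normal 0.996 -0.073 0.044
  outer loop
   vertex 4.8 3.3 4.9
   vertex 4.6 0.5 4.8
   vertex 4.9 2.5 1.3
  endloop
 endfacet
 facet normal -0.057 -0.721 -0.690
  outer loop
   vertex 0.9 1.0 3.2
   vertex 0.7 3.6 0.5
   vertex 4.9 2.5 1.3
  endloop
 endfacet
 facet normal 0.094 -0.868 -0.488
  outer loop
   vertex 0.9 1.0 3.2
   vertex 4.9 2.5 1.3
   vertex 4.6 0.5 4.8
  endloop
 endfacet
 facet normal -0.924 0.240 0.299
  outer loop
   vertex 0.9 1.0 3.2
   vertex 1.4 4.8 1.7
   vertex 0.7 3.6 0.5
  endloop
 endfacet
 facet normal -0.397 -0.004 0.918
  outer loop
   vertex 0.9 1.0 3.2
   vertex 4.6 0.5 4.8
   vertex 4.8 3.3 4.9
  endloop
 endfacet
 facet normal 0.997 -0.062 0.042
  outer loop
   vertex 4.9 3.9 3.4
   vertex 4.8 3.3 4.9
   vertex 4.9 2.5 1.3
  endloop
 endfacet
 facet normal 0.056 0.926 0.374
  outer loop
   vertex 4.9 3.9 3.4
   vertex 1.4 4.8 1.7
   vertex 4.8 3.3 4.9
  endloop
 endfacet
 facet normal -0.478 0.482 0.734
  outer loop
   vertex 2.4 2.9 3.6
   vertex 4.8 3.3 4.9
   vertex 1.4 4.8 1.7
  endloop
 endfacet
 facet normal -0.493 0.211 0.844
  outer loop
   vertex 2.4 2.9 3.6
   vertex 0.9 1.0 3.2
   vertex 4.8 3.3 4.9
  endloop
 endfacet
 facet normal -0.633 0.355 0.688
  outer loop
   vertex 2.4 2.9 3.6
   vertex 1.4 4.8 1.7
   vertex 0.9 1.0 3.2
  endloop
 endfacet
 facet normal 0.550 0.695 -0.463
  outer loop
   vertex 2.5 4.0 0.7
   vertex 4.9 3.9 3.4
   vertex 4.9 2.5 1.3
  endloop
 endfacet
 facet normal 0.370 0.880 -0.297
  outer loop
   vertex 2.5 4.0 0.7
   vertex 1.4 4.8 1.7
   vertex 4.9 3.9 3.4
  endloop
 endfacet
 facet normal 0.144 -0.160 -0.977
  outer loop
   vertex 2.5 4.0 0.7
   vertex 4.9 2.5 1.3
   vertex 0.7 3.6 0.5
  endloop
 endfacet
 facet normal -0.087 0.729 -0.679
  outer loop
   vertex 2.5 4.0 0.7
   vertex 0.7 3.6 0.5
   vertex 1.4 4.8 1.7
  endloop
 endfacet
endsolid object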